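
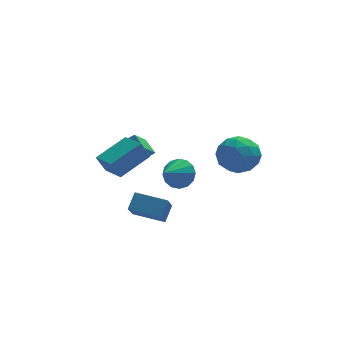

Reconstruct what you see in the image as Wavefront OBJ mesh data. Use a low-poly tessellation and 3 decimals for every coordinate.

v -3.55 -4.999 1.091
v -4.01 -5.055 2.055
v -4.169 -3.786 0.866
v -4.63 -3.842 1.83
v -2.03 -4.078 1.87
v -2.491 -4.134 2.834
v -2.65 -2.865 1.645
v -3.11 -2.921 2.609
v -1.82 0.769 -0.464
v -2.238 1.548 0.084
v -3.307 0.681 -1.474
v -3.726 1.459 -0.925
v -1.134 1.921 -1.575
v -1.553 2.699 -1.026
v -2.622 1.832 -2.584
v -3.04 2.611 -2.036
v -1.064 -1.849 -4.409
v -1.411 -2.993 -3.257
v -2.635 -1.12 -4.159
v -2.982 -2.263 -3.007
v -0.638 -1.197 -3.633
v -0.985 -2.34 -2.481
v -2.209 -0.467 -3.383
v -2.556 -1.611 -2.231
v 2.908 -0.908 -0.782
v 3.655 -1.803 -0.423
v 1.665 -1.357 0.683
v 2.412 -2.252 1.042
v 2.747 -1.087 1.176
v 3.515 -0.809 0.271
v 1.805 -2.351 -0.011
v 2.573 -2.073 -0.916
v 2.973 -2.694 0.054
v 3.556 -1.913 0.787
v 1.764 -1.247 -0.527
v 2.347 -0.466 0.206
v 3.391 -1.316 -0.731
v 1.929 -1.844 0.991
v 2.126 -1.159 1.07
v 2.566 -1.685 1.281
v 3.308 -0.732 -0.324
v 3.748 -1.258 -0.112
v 3.214 -0.837 0.828
v 1.572 -1.902 0.372
v 2.012 -2.428 0.584
v 2.754 -1.475 -1.021
v 3.194 -2.001 -0.81
v 2.106 -2.323 -0.568
v 3.429 -2.366 -0.24
v 2.698 -2.63 0.622
v 2.341 -2.688 0.003
v 2.793 -2.525 -0.53
v 3.771 -1.907 0.191
v 3.041 -2.171 1.053
v 3.238 -1.486 1.132
v 3.689 -1.323 0.599
v 3.371 -2.431 0.472
v 2.279 -0.989 -0.793
v 1.549 -1.253 0.069
v 1.631 -1.837 -0.339
v 2.082 -1.674 -0.872
v 2.622 -0.53 -0.362
v 1.891 -0.794 0.5
v 2.527 -0.635 0.79
v 2.979 -0.472 0.257
v 1.949 -0.729 -0.212
v -0.049 0.685 -2.481
v 0.748 0.23 -2.2
v -0.971 -0.425 -1.659
v 0.66 0.567 -1.845
v 0.382 0.934 -1.66
v -0.012 1.235 -1.695
v -0.416 1.389 -1.941
v -0.721 1.354 -2.331
v -0.847 1.139 -2.762
v -0.758 0.803 -3.117
v -0.48 0.435 -3.301
v -0.086 0.134 -3.266
v 0.318 -0.019 -3.02
v 0.623 0.016 -2.63
f 2 4 1
f 5 2 1
f 1 4 3
f 3 5 1
f 2 8 4
f 6 2 5
f 6 8 2
f 4 8 3
f 7 5 3
f 3 8 7
f 7 6 5
f 8 6 7
f 10 12 9
f 13 10 9
f 9 12 11
f 11 13 9
f 10 16 12
f 14 10 13
f 14 16 10
f 12 16 11
f 15 13 11
f 11 16 15
f 15 14 13
f 16 14 15
f 18 20 17
f 21 18 17
f 17 20 19
f 19 21 17
f 18 24 20
f 22 18 21
f 22 24 18
f 20 24 19
f 23 21 19
f 19 24 23
f 23 22 21
f 24 22 23
f 25 62 41
f 62 36 65
f 41 65 30
f 62 65 41
f 25 41 37
f 41 30 42
f 37 42 26
f 41 42 37
f 25 37 46
f 37 26 47
f 46 47 32
f 37 47 46
f 25 46 58
f 46 32 61
f 58 61 35
f 46 61 58
f 25 58 62
f 58 35 66
f 62 66 36
f 58 66 62
f 26 42 53
f 42 30 56
f 53 56 34
f 42 56 53
f 30 65 43
f 65 36 64
f 43 64 29
f 65 64 43
f 36 66 63
f 66 35 59
f 63 59 27
f 66 59 63
f 35 61 60
f 61 32 48
f 60 48 31
f 61 48 60
f 32 47 52
f 47 26 49
f 52 49 33
f 47 49 52
f 28 54 40
f 54 34 55
f 40 55 29
f 54 55 40
f 28 40 38
f 40 29 39
f 38 39 27
f 40 39 38
f 28 38 45
f 38 27 44
f 45 44 31
f 38 44 45
f 28 45 50
f 45 31 51
f 50 51 33
f 45 51 50
f 28 50 54
f 50 33 57
f 54 57 34
f 50 57 54
f 29 55 43
f 55 34 56
f 43 56 30
f 55 56 43
f 27 39 63
f 39 29 64
f 63 64 36
f 39 64 63
f 31 44 60
f 44 27 59
f 60 59 35
f 44 59 60
f 33 51 52
f 51 31 48
f 52 48 32
f 51 48 52
f 34 57 53
f 57 33 49
f 53 49 26
f 57 49 53
f 68 67 70
f 68 70 69
f 70 67 71
f 70 71 69
f 71 67 72
f 71 72 69
f 72 67 73
f 72 73 69
f 73 67 74
f 73 74 69
f 74 67 75
f 74 75 69
f 75 67 76
f 75 76 69
f 76 67 77
f 76 77 69
f 77 67 78
f 77 78 69
f 78 67 79
f 78 79 69
f 79 67 80
f 79 80 69
f 80 67 68
f 80 68 69



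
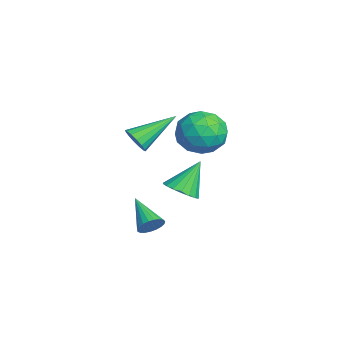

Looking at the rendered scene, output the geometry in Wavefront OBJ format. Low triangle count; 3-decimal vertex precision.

v 3.523 -2.254 2.948
v 4.038 -1.96 2.735
v 2.977 -0.626 3.872
v 3.811 -1.907 2.508
v 3.507 -1.947 2.398
v 3.207 -2.069 2.435
v 2.991 -2.241 2.61
v 2.919 -2.416 2.876
v 3.008 -2.547 3.16
v 3.235 -2.601 3.388
v 3.54 -2.561 3.498
v 3.84 -2.439 3.46
v 4.055 -2.267 3.285
v 4.128 -2.092 3.02
v 0.872 0.978 2.466
v 1.564 1.358 1.68
v 2.056 -0.318 2.88
v 2.748 0.062 2.094
v 2.562 0.666 3.013
v 1.831 1.467 2.757
v 1.789 -0.427 1.803
v 1.058 0.374 1.547
v 2.131 0.491 1.27
v 2.609 1.166 2.018
v 1.011 -0.126 2.542
v 1.489 0.549 3.29
v 1.114 1.282 2.037
v 2.506 -0.242 2.523
v 2.397 0.113 3.063
v 2.803 0.337 2.601
v 1.271 1.345 2.669
v 1.678 1.569 2.207
v 2.264 1.162 2.991
v 1.942 -0.529 2.353
v 2.349 -0.305 1.891
v 0.817 0.703 1.959
v 1.223 0.927 1.497
v 1.356 -0.122 1.569
v 1.854 0.996 1.334
v 2.55 0.234 1.577
v 1.987 -0.054 1.406
v 1.557 0.417 1.256
v 2.135 1.392 1.773
v 2.831 0.63 2.016
v 2.722 0.985 2.556
v 2.292 1.456 2.406
v 2.468 0.882 1.532
v 0.789 0.41 2.544
v 1.485 -0.352 2.787
v 1.328 -0.416 2.154
v 0.898 0.055 2.004
v 1.07 0.806 2.983
v 1.766 0.044 3.226
v 2.063 0.623 3.304
v 1.633 1.094 3.154
v 1.152 0.158 3.028
v 0.962 -0.16 -1.45
v 1.622 0.322 -1.52
v 0.478 0.7 -0.09
v 1.372 0.497 -1.719
v 1.041 0.543 -1.866
v 0.694 0.449 -1.93
v 0.4 0.235 -1.899
v 0.217 -0.057 -1.779
v 0.182 -0.37 -1.594
v 0.301 -0.641 -1.381
v 0.551 -0.817 -1.181
v 0.882 -0.862 -1.035
v 1.229 -0.768 -0.971
v 1.523 -0.554 -1.002
v 1.706 -0.262 -1.121
v 1.741 0.051 -1.306
v 3.011 -1.611 -2.125
v 3.336 -1.959 -1.776
v 1.649 -2.069 -1.315
v 3.338 -1.747 -1.653
v 3.283 -1.512 -1.611
v 3.182 -1.293 -1.658
v 3.051 -1.13 -1.785
v 2.913 -1.049 -1.972
v 2.792 -1.066 -2.185
v 2.709 -1.177 -2.387
v 2.679 -1.363 -2.544
v 2.705 -1.592 -2.629
v 2.785 -1.824 -2.626
v 2.904 -2.019 -2.537
v 3.041 -2.143 -2.377
v 3.173 -2.176 -2.172
v 3.278 -2.111 -1.96
f 2 1 4
f 2 4 3
f 4 1 5
f 4 5 3
f 5 1 6
f 5 6 3
f 6 1 7
f 6 7 3
f 7 1 8
f 7 8 3
f 8 1 9
f 8 9 3
f 9 1 10
f 9 10 3
f 10 1 11
f 10 11 3
f 11 1 12
f 11 12 3
f 12 1 13
f 12 13 3
f 13 1 14
f 13 14 3
f 14 1 2
f 14 2 3
f 15 52 31
f 52 26 55
f 31 55 20
f 52 55 31
f 15 31 27
f 31 20 32
f 27 32 16
f 31 32 27
f 15 27 36
f 27 16 37
f 36 37 22
f 27 37 36
f 15 36 48
f 36 22 51
f 48 51 25
f 36 51 48
f 15 48 52
f 48 25 56
f 52 56 26
f 48 56 52
f 16 32 43
f 32 20 46
f 43 46 24
f 32 46 43
f 20 55 33
f 55 26 54
f 33 54 19
f 55 54 33
f 26 56 53
f 56 25 49
f 53 49 17
f 56 49 53
f 25 51 50
f 51 22 38
f 50 38 21
f 51 38 50
f 22 37 42
f 37 16 39
f 42 39 23
f 37 39 42
f 18 44 30
f 44 24 45
f 30 45 19
f 44 45 30
f 18 30 28
f 30 19 29
f 28 29 17
f 30 29 28
f 18 28 35
f 28 17 34
f 35 34 21
f 28 34 35
f 18 35 40
f 35 21 41
f 40 41 23
f 35 41 40
f 18 40 44
f 40 23 47
f 44 47 24
f 40 47 44
f 19 45 33
f 45 24 46
f 33 46 20
f 45 46 33
f 17 29 53
f 29 19 54
f 53 54 26
f 29 54 53
f 21 34 50
f 34 17 49
f 50 49 25
f 34 49 50
f 23 41 42
f 41 21 38
f 42 38 22
f 41 38 42
f 24 47 43
f 47 23 39
f 43 39 16
f 47 39 43
f 58 57 60
f 58 60 59
f 60 57 61
f 60 61 59
f 61 57 62
f 61 62 59
f 62 57 63
f 62 63 59
f 63 57 64
f 63 64 59
f 64 57 65
f 64 65 59
f 65 57 66
f 65 66 59
f 66 57 67
f 66 67 59
f 67 57 68
f 67 68 59
f 68 57 69
f 68 69 59
f 69 57 70
f 69 70 59
f 70 57 71
f 70 71 59
f 71 57 72
f 71 72 59
f 72 57 58
f 72 58 59
f 74 73 76
f 74 76 75
f 76 73 77
f 76 77 75
f 77 73 78
f 77 78 75
f 78 73 79
f 78 79 75
f 79 73 80
f 79 80 75
f 80 73 81
f 80 81 75
f 81 73 82
f 81 82 75
f 82 73 83
f 82 83 75
f 83 73 84
f 83 84 75
f 84 73 85
f 84 85 75
f 85 73 86
f 85 86 75
f 86 73 87
f 86 87 75
f 87 73 88
f 87 88 75
f 88 73 89
f 88 89 75
f 89 73 74
f 89 74 75



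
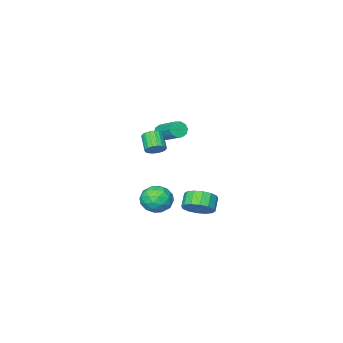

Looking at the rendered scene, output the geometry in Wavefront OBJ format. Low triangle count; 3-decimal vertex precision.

v -2.832 -4.807 0.041
v -2.499 -4.564 -0.462
v -2.375 -2.791 0.477
v -2.708 -3.033 0.979
v -2.89 -4.501 -0.53
v -2.766 -2.727 0.409
v -3.259 -4.554 -0.38
v -3.135 -2.781 0.559
v -3.464 -4.704 -0.069
v -3.341 -2.931 0.869
v -3.429 -4.893 0.283
v -3.305 -3.12 1.222
v -3.165 -5.049 0.543
v -3.041 -3.276 1.482
v -2.774 -5.113 0.611
v -2.65 -3.339 1.55
v -2.405 -5.059 0.461
v -2.281 -3.286 1.4
v -2.199 -4.909 0.151
v -2.076 -3.136 1.089
v -2.235 -4.72 -0.202
v -2.111 -2.947 0.737
v 2.291 1.364 2.275
v 2.906 1.201 2.411
v 2.503 0.334 3.2
v 1.889 0.496 3.065
v 2.849 1.406 2.607
v 2.446 0.539 3.396
v 2.681 1.603 2.737
v 2.278 0.736 3.527
v 2.436 1.752 2.776
v 2.034 0.885 3.565
v 2.163 1.824 2.716
v 1.76 0.957 3.505
v 1.915 1.805 2.568
v 1.512 0.938 3.358
v 1.741 1.699 2.363
v 1.338 0.831 3.152
v 1.677 1.526 2.14
v 1.274 0.659 2.929
v 1.734 1.321 1.944
v 1.331 0.454 2.733
v 1.902 1.124 1.813
v 1.499 0.257 2.603
v 2.146 0.975 1.775
v 1.744 0.108 2.564
v 2.42 0.903 1.835
v 2.017 0.036 2.624
v 2.668 0.922 1.982
v 2.265 0.055 2.772
v 2.842 1.029 2.188
v 2.439 0.161 2.977
v 1.253 4.097 -1.849
v 2.001 3.456 -1.68
v 1.416 2.962 -0.962
v 0.667 3.603 -1.131
v 2.08 3.845 -1.348
v 1.495 3.351 -0.63
v 1.938 4.302 -1.15
v 1.352 3.807 -0.432
v 1.611 4.703 -1.139
v 1.026 4.209 -0.421
v 1.189 4.943 -1.319
v 0.604 4.448 -0.601
v 0.784 4.955 -1.641
v 0.198 4.461 -0.923
v 0.504 4.738 -2.018
v -0.081 4.244 -1.3
v 0.425 4.349 -2.35
v -0.16 3.855 -1.632
v 0.568 3.893 -2.548
v -0.018 3.398 -1.83
v 0.894 3.491 -2.559
v 0.309 2.997 -1.841
v 1.316 3.252 -2.379
v 0.731 2.757 -1.661
v 1.722 3.239 -2.057
v 1.136 2.745 -1.339
v 0.852 -0.729 -4.308
v 1.351 -1.509 -3.688
v -0.631 -0.871 -3.292
v -0.132 -1.651 -2.672
v 0.217 -0.594 -2.625
v 1.134 -0.506 -3.253
v -0.414 -1.874 -3.727
v 0.503 -1.786 -4.355
v 0.569 -2.217 -3.329
v 0.959 -1.425 -2.648
v -0.239 -0.955 -4.332
v 0.151 -0.163 -3.651
v 1.232 -1.106 -4.087
v -0.512 -1.274 -2.893
v -0.306 -0.652 -2.865
v -0.013 -1.111 -2.501
v 1.104 -0.517 -3.832
v 1.398 -0.975 -3.467
v 0.731 -0.437 -2.843
v -0.678 -1.405 -3.513
v -0.384 -1.863 -3.148
v 0.733 -1.269 -4.479
v 1.026 -1.728 -4.115
v -0.011 -1.943 -4.137
v 1.066 -1.981 -3.512
v 0.194 -2.064 -2.914
v 0.028 -2.196 -3.534
v 0.567 -2.144 -3.903
v 1.295 -1.516 -3.111
v 0.423 -1.599 -2.514
v 0.629 -0.978 -2.487
v 1.167 -0.926 -2.856
v 0.835 -1.932 -2.9
v 0.297 -0.781 -4.466
v -0.575 -0.864 -3.869
v -0.447 -1.454 -4.124
v 0.091 -1.402 -4.493
v 0.526 -0.316 -4.066
v -0.346 -0.399 -3.468
v 0.153 -0.236 -3.077
v 0.692 -0.184 -3.446
v -0.115 -0.448 -4.08
f 2 1 5
f 2 5 3
f 3 5 6
f 3 6 4
f 5 1 7
f 5 7 6
f 6 7 8
f 6 8 4
f 7 1 9
f 7 9 8
f 8 9 10
f 8 10 4
f 9 1 11
f 9 11 10
f 10 11 12
f 10 12 4
f 11 1 13
f 11 13 12
f 12 13 14
f 12 14 4
f 13 1 15
f 13 15 14
f 14 15 16
f 14 16 4
f 15 1 17
f 15 17 16
f 16 17 18
f 16 18 4
f 17 1 19
f 17 19 18
f 18 19 20
f 18 20 4
f 19 1 21
f 19 21 20
f 20 21 22
f 20 22 4
f 21 1 2
f 21 2 22
f 22 2 3
f 22 3 4
f 24 23 27
f 24 27 25
f 25 27 28
f 25 28 26
f 27 23 29
f 27 29 28
f 28 29 30
f 28 30 26
f 29 23 31
f 29 31 30
f 30 31 32
f 30 32 26
f 31 23 33
f 31 33 32
f 32 33 34
f 32 34 26
f 33 23 35
f 33 35 34
f 34 35 36
f 34 36 26
f 35 23 37
f 35 37 36
f 36 37 38
f 36 38 26
f 37 23 39
f 37 39 38
f 38 39 40
f 38 40 26
f 39 23 41
f 39 41 40
f 40 41 42
f 40 42 26
f 41 23 43
f 41 43 42
f 42 43 44
f 42 44 26
f 43 23 45
f 43 45 44
f 44 45 46
f 44 46 26
f 45 23 47
f 45 47 46
f 46 47 48
f 46 48 26
f 47 23 49
f 47 49 48
f 48 49 50
f 48 50 26
f 49 23 51
f 49 51 50
f 50 51 52
f 50 52 26
f 51 23 24
f 51 24 52
f 52 24 25
f 52 25 26
f 54 53 57
f 54 57 55
f 55 57 58
f 55 58 56
f 57 53 59
f 57 59 58
f 58 59 60
f 58 60 56
f 59 53 61
f 59 61 60
f 60 61 62
f 60 62 56
f 61 53 63
f 61 63 62
f 62 63 64
f 62 64 56
f 63 53 65
f 63 65 64
f 64 65 66
f 64 66 56
f 65 53 67
f 65 67 66
f 66 67 68
f 66 68 56
f 67 53 69
f 67 69 68
f 68 69 70
f 68 70 56
f 69 53 71
f 69 71 70
f 70 71 72
f 70 72 56
f 71 53 73
f 71 73 72
f 72 73 74
f 72 74 56
f 73 53 75
f 73 75 74
f 74 75 76
f 74 76 56
f 75 53 77
f 75 77 76
f 76 77 78
f 76 78 56
f 77 53 54
f 77 54 78
f 78 54 55
f 78 55 56
f 79 116 95
f 116 90 119
f 95 119 84
f 116 119 95
f 79 95 91
f 95 84 96
f 91 96 80
f 95 96 91
f 79 91 100
f 91 80 101
f 100 101 86
f 91 101 100
f 79 100 112
f 100 86 115
f 112 115 89
f 100 115 112
f 79 112 116
f 112 89 120
f 116 120 90
f 112 120 116
f 80 96 107
f 96 84 110
f 107 110 88
f 96 110 107
f 84 119 97
f 119 90 118
f 97 118 83
f 119 118 97
f 90 120 117
f 120 89 113
f 117 113 81
f 120 113 117
f 89 115 114
f 115 86 102
f 114 102 85
f 115 102 114
f 86 101 106
f 101 80 103
f 106 103 87
f 101 103 106
f 82 108 94
f 108 88 109
f 94 109 83
f 108 109 94
f 82 94 92
f 94 83 93
f 92 93 81
f 94 93 92
f 82 92 99
f 92 81 98
f 99 98 85
f 92 98 99
f 82 99 104
f 99 85 105
f 104 105 87
f 99 105 104
f 82 104 108
f 104 87 111
f 108 111 88
f 104 111 108
f 83 109 97
f 109 88 110
f 97 110 84
f 109 110 97
f 81 93 117
f 93 83 118
f 117 118 90
f 93 118 117
f 85 98 114
f 98 81 113
f 114 113 89
f 98 113 114
f 87 105 106
f 105 85 102
f 106 102 86
f 105 102 106
f 88 111 107
f 111 87 103
f 107 103 80
f 111 103 107



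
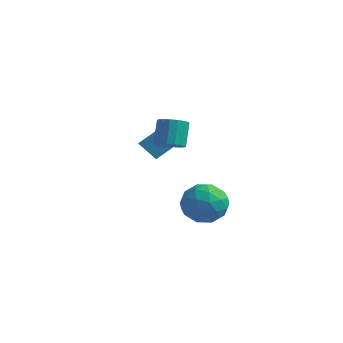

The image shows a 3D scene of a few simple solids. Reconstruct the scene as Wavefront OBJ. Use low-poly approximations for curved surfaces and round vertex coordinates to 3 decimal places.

v -0.722 -4.202 1.766
v -0.082 -4.298 1.973
v -0.338 -3.655 3.062
v -0.978 -3.558 2.854
v -0.069 -4.016 1.81
v -0.325 -3.373 2.898
v -0.206 -3.778 1.637
v -0.462 -3.134 2.725
v -0.462 -3.636 1.493
v -0.718 -2.993 2.581
v -0.777 -3.624 1.411
v -1.033 -2.981 2.5
v -1.079 -3.744 1.411
v -1.335 -3.101 2.5
v -1.3 -3.969 1.492
v -1.556 -3.326 2.581
v -1.388 -4.247 1.636
v -1.644 -3.604 2.725
v -1.324 -4.515 1.81
v -1.58 -3.872 2.898
v -1.122 -4.711 1.973
v -1.378 -4.068 3.061
v -0.828 -4.79 2.089
v -1.084 -4.147 3.177
v -0.51 -4.735 2.131
v -0.766 -4.092 3.219
v -0.241 -4.557 2.089
v -0.497 -3.914 3.177
v -0.86 -0.46 -2.452
v -0.319 -0.667 -3.441
v -1.201 -2.273 -2.259
v -0.66 -2.48 -3.248
v -0.066 -2.131 -2.332
v 0.145 -1.011 -2.451
v -1.665 -1.929 -3.249
v -1.454 -0.809 -3.368
v -0.817 -1.575 -3.933
v 0.172 -1.7 -3.367
v -1.692 -1.24 -2.333
v -0.703 -1.365 -1.767
v -0.56 -0.405 -2.964
v -0.96 -2.535 -2.736
v -0.611 -2.331 -2.198
v -0.293 -2.452 -2.779
v -0.287 -0.607 -2.382
v 0.031 -0.729 -2.963
v 0.18 -1.589 -2.311
v -1.551 -2.211 -2.737
v -1.233 -2.333 -3.318
v -1.227 -0.488 -2.921
v -0.909 -0.609 -3.502
v -1.7 -1.351 -3.389
v -0.534 -1.06 -3.834
v -0.734 -2.125 -3.721
v -1.325 -1.801 -3.721
v -1.201 -1.143 -3.791
v 0.047 -1.134 -3.501
v -0.154 -2.199 -3.388
v 0.196 -1.994 -2.849
v 0.319 -1.336 -2.919
v -0.246 -1.667 -3.791
v -1.366 -0.741 -2.312
v -1.567 -1.806 -2.199
v -1.839 -1.604 -2.781
v -1.716 -0.946 -2.851
v -0.786 -0.815 -1.979
v -0.986 -1.88 -1.866
v -0.319 -1.797 -1.909
v -0.195 -1.139 -1.979
v -1.274 -1.273 -1.909
v -2.798 -2.544 -0.001
v -3.296 -2.815 0.672
v -2.283 -1.791 0.683
v -2.781 -2.062 1.356
v -2.019 -3.318 0.264
v -2.517 -3.589 0.937
v -1.504 -2.565 0.948
v -2.002 -2.836 1.621
f 2 1 5
f 2 5 3
f 3 5 6
f 3 6 4
f 5 1 7
f 5 7 6
f 6 7 8
f 6 8 4
f 7 1 9
f 7 9 8
f 8 9 10
f 8 10 4
f 9 1 11
f 9 11 10
f 10 11 12
f 10 12 4
f 11 1 13
f 11 13 12
f 12 13 14
f 12 14 4
f 13 1 15
f 13 15 14
f 14 15 16
f 14 16 4
f 15 1 17
f 15 17 16
f 16 17 18
f 16 18 4
f 17 1 19
f 17 19 18
f 18 19 20
f 18 20 4
f 19 1 21
f 19 21 20
f 20 21 22
f 20 22 4
f 21 1 23
f 21 23 22
f 22 23 24
f 22 24 4
f 23 1 25
f 23 25 24
f 24 25 26
f 24 26 4
f 25 1 27
f 25 27 26
f 26 27 28
f 26 28 4
f 27 1 2
f 27 2 28
f 28 2 3
f 28 3 4
f 29 66 45
f 66 40 69
f 45 69 34
f 66 69 45
f 29 45 41
f 45 34 46
f 41 46 30
f 45 46 41
f 29 41 50
f 41 30 51
f 50 51 36
f 41 51 50
f 29 50 62
f 50 36 65
f 62 65 39
f 50 65 62
f 29 62 66
f 62 39 70
f 66 70 40
f 62 70 66
f 30 46 57
f 46 34 60
f 57 60 38
f 46 60 57
f 34 69 47
f 69 40 68
f 47 68 33
f 69 68 47
f 40 70 67
f 70 39 63
f 67 63 31
f 70 63 67
f 39 65 64
f 65 36 52
f 64 52 35
f 65 52 64
f 36 51 56
f 51 30 53
f 56 53 37
f 51 53 56
f 32 58 44
f 58 38 59
f 44 59 33
f 58 59 44
f 32 44 42
f 44 33 43
f 42 43 31
f 44 43 42
f 32 42 49
f 42 31 48
f 49 48 35
f 42 48 49
f 32 49 54
f 49 35 55
f 54 55 37
f 49 55 54
f 32 54 58
f 54 37 61
f 58 61 38
f 54 61 58
f 33 59 47
f 59 38 60
f 47 60 34
f 59 60 47
f 31 43 67
f 43 33 68
f 67 68 40
f 43 68 67
f 35 48 64
f 48 31 63
f 64 63 39
f 48 63 64
f 37 55 56
f 55 35 52
f 56 52 36
f 55 52 56
f 38 61 57
f 61 37 53
f 57 53 30
f 61 53 57
f 72 74 71
f 75 72 71
f 71 74 73
f 73 75 71
f 72 78 74
f 76 72 75
f 76 78 72
f 74 78 73
f 77 75 73
f 73 78 77
f 77 76 75
f 78 76 77



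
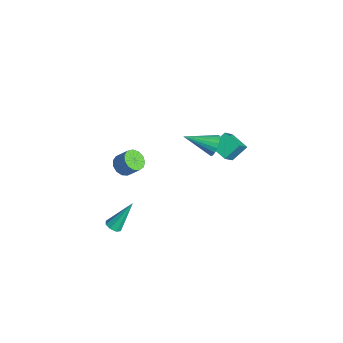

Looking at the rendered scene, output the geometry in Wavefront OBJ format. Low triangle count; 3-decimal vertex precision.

v -1.22 2.455 -1.111
v -1.379 3.402 -0.407
v -2.095 3.31 -2.459
v -2.254 4.257 -1.755
v -0.206 2.903 -1.485
v -0.365 3.85 -0.781
v -1.081 3.758 -2.833
v -1.24 4.705 -2.129
v 0.73 -3.974 -3.97
v 1.239 -3.995 -3.942
v 0.69 -2.826 -2.37
v 1.113 -3.697 -4.16
v 0.763 -3.561 -4.266
v 0.393 -3.667 -4.199
v 0.221 -3.954 -3.997
v 0.347 -4.252 -3.78
v 0.697 -4.388 -3.674
v 1.066 -4.282 -3.741
v 0.226 2.122 0.459
v 0.636 2.162 1.012
v -0.546 0.598 1.141
v 0.391 2.325 1.097
v 0.112 2.448 1.056
v -0.144 2.506 0.897
v -0.327 2.488 0.651
v -0.4 2.398 0.367
v -0.349 2.253 0.101
v -0.185 2.082 -0.095
v 0.061 1.919 -0.18
v 0.34 1.797 -0.139
v 0.596 1.739 0.02
v 0.778 1.756 0.266
v 0.852 1.847 0.551
v 0.801 1.991 0.817
v -0.305 -2.962 0.17
v 0.257 -2.918 -0.21
v 0.747 -2.435 0.57
v 0.185 -2.478 0.95
v 0.055 -2.6 -0.28
v 0.545 -2.117 0.5
v -0.262 -2.397 -0.207
v 0.228 -1.914 0.573
v -0.592 -2.373 -0.014
v -0.102 -1.89 0.766
v -0.831 -2.536 0.237
v -0.341 -2.053 1.017
v -0.903 -2.834 0.467
v -0.413 -2.351 1.247
v -0.786 -3.172 0.602
v -0.296 -2.689 1.382
v -0.515 -3.444 0.601
v -0.025 -2.961 1.381
v -0.178 -3.562 0.462
v 0.312 -3.079 1.242
v 0.119 -3.49 0.231
v 0.609 -3.007 1.011
v 0.281 -3.25 -0.02
v 0.771 -2.767 0.76
f 2 4 1
f 5 2 1
f 1 4 3
f 3 5 1
f 2 8 4
f 6 2 5
f 6 8 2
f 4 8 3
f 7 5 3
f 3 8 7
f 7 6 5
f 8 6 7
f 10 9 12
f 10 12 11
f 12 9 13
f 12 13 11
f 13 9 14
f 13 14 11
f 14 9 15
f 14 15 11
f 15 9 16
f 15 16 11
f 16 9 17
f 16 17 11
f 17 9 18
f 17 18 11
f 18 9 10
f 18 10 11
f 20 19 22
f 20 22 21
f 22 19 23
f 22 23 21
f 23 19 24
f 23 24 21
f 24 19 25
f 24 25 21
f 25 19 26
f 25 26 21
f 26 19 27
f 26 27 21
f 27 19 28
f 27 28 21
f 28 19 29
f 28 29 21
f 29 19 30
f 29 30 21
f 30 19 31
f 30 31 21
f 31 19 32
f 31 32 21
f 32 19 33
f 32 33 21
f 33 19 34
f 33 34 21
f 34 19 20
f 34 20 21
f 36 35 39
f 36 39 37
f 37 39 40
f 37 40 38
f 39 35 41
f 39 41 40
f 40 41 42
f 40 42 38
f 41 35 43
f 41 43 42
f 42 43 44
f 42 44 38
f 43 35 45
f 43 45 44
f 44 45 46
f 44 46 38
f 45 35 47
f 45 47 46
f 46 47 48
f 46 48 38
f 47 35 49
f 47 49 48
f 48 49 50
f 48 50 38
f 49 35 51
f 49 51 50
f 50 51 52
f 50 52 38
f 51 35 53
f 51 53 52
f 52 53 54
f 52 54 38
f 53 35 55
f 53 55 54
f 54 55 56
f 54 56 38
f 55 35 57
f 55 57 56
f 56 57 58
f 56 58 38
f 57 35 36
f 57 36 58
f 58 36 37
f 58 37 38



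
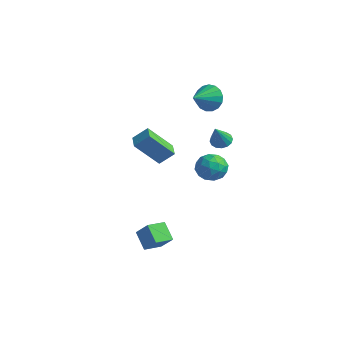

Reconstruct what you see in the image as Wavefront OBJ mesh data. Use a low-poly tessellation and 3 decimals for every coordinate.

v 2.683 0.31 -0.359
v 3.661 0.19 -0.282
v 2.479 -0.47 1.022
v 3.457 -0.59 1.099
v 3.06 0.31 1.195
v 3.187 0.792 0.342
v 2.953 -1.072 0.398
v 3.08 -0.59 -0.455
v 3.828 -0.664 0.186
v 3.894 0.19 0.679
v 2.246 -0.47 0.061
v 2.312 0.384 0.554
v 3.19 0.319 -0.441
v 2.95 -0.599 1.181
v 2.717 -0.07 1.238
v 3.292 -0.14 1.284
v 2.911 0.673 -0.075
v 3.486 0.602 -0.03
v 3.133 0.672 0.839
v 2.654 -0.882 0.77
v 3.229 -0.953 0.815
v 2.848 -0.14 -0.544
v 3.423 -0.21 -0.498
v 3.007 -0.952 -0.099
v 3.863 -0.254 -0.121
v 3.743 -0.713 0.69
v 3.447 -0.996 0.278
v 3.522 -0.712 -0.223
v 3.902 0.248 0.168
v 3.782 -0.211 0.98
v 3.549 0.318 1.037
v 3.623 0.602 0.535
v 4 -0.254 0.443
v 2.358 -0.069 -0.24
v 2.238 -0.528 0.572
v 2.517 -0.882 0.205
v 2.591 -0.598 -0.297
v 2.397 0.433 0.05
v 2.277 -0.026 0.861
v 2.618 0.432 0.963
v 2.693 0.716 0.462
v 2.14 -0.026 0.297
v 2.16 -4.666 3.396
v 2.642 -4.003 4.129
v 2.603 -3.367 1.929
v 3.085 -2.703 2.662
v 3.075 -5.157 3.238
v 3.557 -4.493 3.971
v 3.518 -3.857 1.771
v 4 -3.194 2.504
v 2.143 -4.481 -3.851
v 3.132 -4.368 -2.911
v 2.109 -3.356 -3.951
v 3.099 -3.243 -3.011
v 3.041 -4.537 -4.789
v 4.031 -4.424 -3.849
v 3.008 -3.412 -4.889
v 3.997 -3.299 -3.949
v 0.092 2.625 0.71
v 0.683 2.924 0.611
v 0.788 1.695 2.07
v 0.516 3.128 0.836
v 0.236 3.198 1.027
v -0.084 3.114 1.133
v -0.356 2.899 1.126
v -0.508 2.611 1.007
v -0.5 2.327 0.808
v -0.333 2.123 0.583
v -0.052 2.053 0.392
v 0.267 2.137 0.286
v 0.539 2.352 0.293
v 0.692 2.64 0.412
v -1.398 2.808 3.495
v -0.872 2.687 2.654
v -1.002 1.412 3.945
v -0.556 2.876 2.96
v -0.433 3.048 3.39
v -0.532 3.166 3.843
v -0.829 3.202 4.217
v -1.256 3.148 4.425
v -1.716 3.016 4.421
v -2.103 2.836 4.204
v -2.329 2.65 3.825
v -2.342 2.5 3.371
v -2.138 2.421 2.945
v -1.765 2.431 2.645
v -1.308 2.527 2.54
f 1 38 17
f 38 12 41
f 17 41 6
f 38 41 17
f 1 17 13
f 17 6 18
f 13 18 2
f 17 18 13
f 1 13 22
f 13 2 23
f 22 23 8
f 13 23 22
f 1 22 34
f 22 8 37
f 34 37 11
f 22 37 34
f 1 34 38
f 34 11 42
f 38 42 12
f 34 42 38
f 2 18 29
f 18 6 32
f 29 32 10
f 18 32 29
f 6 41 19
f 41 12 40
f 19 40 5
f 41 40 19
f 12 42 39
f 42 11 35
f 39 35 3
f 42 35 39
f 11 37 36
f 37 8 24
f 36 24 7
f 37 24 36
f 8 23 28
f 23 2 25
f 28 25 9
f 23 25 28
f 4 30 16
f 30 10 31
f 16 31 5
f 30 31 16
f 4 16 14
f 16 5 15
f 14 15 3
f 16 15 14
f 4 14 21
f 14 3 20
f 21 20 7
f 14 20 21
f 4 21 26
f 21 7 27
f 26 27 9
f 21 27 26
f 4 26 30
f 26 9 33
f 30 33 10
f 26 33 30
f 5 31 19
f 31 10 32
f 19 32 6
f 31 32 19
f 3 15 39
f 15 5 40
f 39 40 12
f 15 40 39
f 7 20 36
f 20 3 35
f 36 35 11
f 20 35 36
f 9 27 28
f 27 7 24
f 28 24 8
f 27 24 28
f 10 33 29
f 33 9 25
f 29 25 2
f 33 25 29
f 44 46 43
f 47 44 43
f 43 46 45
f 45 47 43
f 44 50 46
f 48 44 47
f 48 50 44
f 46 50 45
f 49 47 45
f 45 50 49
f 49 48 47
f 50 48 49
f 52 54 51
f 55 52 51
f 51 54 53
f 53 55 51
f 52 58 54
f 56 52 55
f 56 58 52
f 54 58 53
f 57 55 53
f 53 58 57
f 57 56 55
f 58 56 57
f 60 59 62
f 60 62 61
f 62 59 63
f 62 63 61
f 63 59 64
f 63 64 61
f 64 59 65
f 64 65 61
f 65 59 66
f 65 66 61
f 66 59 67
f 66 67 61
f 67 59 68
f 67 68 61
f 68 59 69
f 68 69 61
f 69 59 70
f 69 70 61
f 70 59 71
f 70 71 61
f 71 59 72
f 71 72 61
f 72 59 60
f 72 60 61
f 74 73 76
f 74 76 75
f 76 73 77
f 76 77 75
f 77 73 78
f 77 78 75
f 78 73 79
f 78 79 75
f 79 73 80
f 79 80 75
f 80 73 81
f 80 81 75
f 81 73 82
f 81 82 75
f 82 73 83
f 82 83 75
f 83 73 84
f 83 84 75
f 84 73 85
f 84 85 75
f 85 73 86
f 85 86 75
f 86 73 87
f 86 87 75
f 87 73 74
f 87 74 75



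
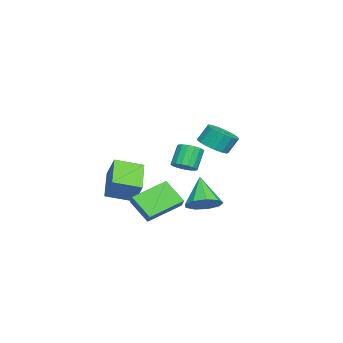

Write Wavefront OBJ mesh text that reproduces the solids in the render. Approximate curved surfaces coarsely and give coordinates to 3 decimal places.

v 1.03 -0.251 -0.182
v 1.672 0.013 0.39
v 1.546 0.755 -1.227
v 2.188 1.02 -0.655
v 2.272 -1.66 -0.925
v 2.914 -1.395 -0.353
v 2.788 -0.653 -1.97
v 3.43 -0.389 -1.398
v -3.6 -0.292 -0.526
v -3.005 -0.283 -0.122
v -3.764 -0.098 0.991
v -4.36 -0.108 0.586
v -3.051 0.048 -0.208
v -3.811 0.232 0.905
v -3.223 0.3 -0.367
v -3.983 0.485 0.746
v -3.482 0.417 -0.563
v -4.241 0.601 0.55
v -3.767 0.371 -0.75
v -4.527 0.556 0.362
v -4.015 0.174 -0.886
v -4.774 0.358 0.226
v -4.167 -0.131 -0.94
v -4.927 0.054 0.173
v -4.19 -0.472 -0.899
v -4.949 -0.288 0.214
v -4.077 -0.772 -0.772
v -4.837 -0.588 0.341
v -3.855 -0.963 -0.59
v -4.615 -0.778 0.523
v -3.575 -0.999 -0.392
v -4.335 -0.815 0.721
v -3.301 -0.874 -0.226
v -4.06 -0.689 0.887
v -3.095 -0.615 -0.128
v -3.854 -0.431 0.985
v 2.281 2.428 3.117
v 3.101 2.678 3.185
v 2.879 3.162 4.09
v 2.059 2.912 4.023
v 2.922 2.985 2.977
v 2.699 3.468 3.883
v 2.595 3.164 2.802
v 2.373 3.647 3.707
v 2.197 3.175 2.698
v 1.975 3.658 3.603
v 1.818 3.014 2.691
v 1.596 3.497 3.596
v 1.545 2.719 2.781
v 1.323 3.203 3.686
v 1.441 2.358 2.948
v 1.219 2.841 3.854
v 1.529 2.013 3.154
v 1.307 2.496 4.06
v 1.79 1.763 3.352
v 1.567 2.246 4.257
v 2.163 1.665 3.496
v 1.94 2.149 4.401
v 2.563 1.742 3.553
v 2.341 2.226 4.458
v 2.899 1.977 3.51
v 2.676 2.46 4.415
v 3.093 2.315 3.378
v 2.871 2.798 4.283
v -2.959 0.894 -2.862
v -2.243 1.182 -2.21
v -4.141 0.426 -1.358
v -2.651 1.717 -2.364
v -3.203 1.868 -2.751
v -3.641 1.563 -3.19
v -3.759 0.945 -3.476
v -3.503 0.303 -3.474
v -2.992 -0.062 -3.186
v -2.465 0.021 -2.747
v -2.17 0.512 -2.361
v 0.021 -2.004 -1.772
v 0.526 -3.426 -1.341
v -1.735 -2.351 -0.856
v -1.229 -3.773 -0.425
v 0.529 -1.467 -0.595
v 1.035 -2.889 -0.164
v -1.226 -1.814 0.321
v -0.721 -3.236 0.752
f 2 4 1
f 5 2 1
f 1 4 3
f 3 5 1
f 2 8 4
f 6 2 5
f 6 8 2
f 4 8 3
f 7 5 3
f 3 8 7
f 7 6 5
f 8 6 7
f 10 9 13
f 10 13 11
f 11 13 14
f 11 14 12
f 13 9 15
f 13 15 14
f 14 15 16
f 14 16 12
f 15 9 17
f 15 17 16
f 16 17 18
f 16 18 12
f 17 9 19
f 17 19 18
f 18 19 20
f 18 20 12
f 19 9 21
f 19 21 20
f 20 21 22
f 20 22 12
f 21 9 23
f 21 23 22
f 22 23 24
f 22 24 12
f 23 9 25
f 23 25 24
f 24 25 26
f 24 26 12
f 25 9 27
f 25 27 26
f 26 27 28
f 26 28 12
f 27 9 29
f 27 29 28
f 28 29 30
f 28 30 12
f 29 9 31
f 29 31 30
f 30 31 32
f 30 32 12
f 31 9 33
f 31 33 32
f 32 33 34
f 32 34 12
f 33 9 35
f 33 35 34
f 34 35 36
f 34 36 12
f 35 9 10
f 35 10 36
f 36 10 11
f 36 11 12
f 38 37 41
f 38 41 39
f 39 41 42
f 39 42 40
f 41 37 43
f 41 43 42
f 42 43 44
f 42 44 40
f 43 37 45
f 43 45 44
f 44 45 46
f 44 46 40
f 45 37 47
f 45 47 46
f 46 47 48
f 46 48 40
f 47 37 49
f 47 49 48
f 48 49 50
f 48 50 40
f 49 37 51
f 49 51 50
f 50 51 52
f 50 52 40
f 51 37 53
f 51 53 52
f 52 53 54
f 52 54 40
f 53 37 55
f 53 55 54
f 54 55 56
f 54 56 40
f 55 37 57
f 55 57 56
f 56 57 58
f 56 58 40
f 57 37 59
f 57 59 58
f 58 59 60
f 58 60 40
f 59 37 61
f 59 61 60
f 60 61 62
f 60 62 40
f 61 37 63
f 61 63 62
f 62 63 64
f 62 64 40
f 63 37 38
f 63 38 64
f 64 38 39
f 64 39 40
f 66 65 68
f 66 68 67
f 68 65 69
f 68 69 67
f 69 65 70
f 69 70 67
f 70 65 71
f 70 71 67
f 71 65 72
f 71 72 67
f 72 65 73
f 72 73 67
f 73 65 74
f 73 74 67
f 74 65 75
f 74 75 67
f 75 65 66
f 75 66 67
f 77 79 76
f 80 77 76
f 76 79 78
f 78 80 76
f 77 83 79
f 81 77 80
f 81 83 77
f 79 83 78
f 82 80 78
f 78 83 82
f 82 81 80
f 83 81 82



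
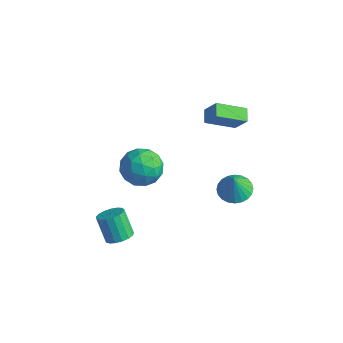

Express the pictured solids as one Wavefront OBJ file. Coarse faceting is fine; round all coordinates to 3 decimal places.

v 3.64 3.953 -3.884
v 4.63 3.891 -4.013
v 3.8 3.607 -2.496
v 4.589 4.267 -3.915
v 4.404 4.594 -3.812
v 4.103 4.824 -3.72
v 3.731 4.922 -3.653
v 3.345 4.871 -3.622
v 3.004 4.681 -3.63
v 2.761 4.38 -3.677
v 2.651 4.014 -3.756
v 2.692 3.639 -3.854
v 2.877 3.311 -3.957
v 3.178 3.081 -4.048
v 3.55 2.984 -4.115
v 3.936 3.034 -4.147
v 4.277 3.224 -4.139
v 4.52 3.525 -4.092
v 2.936 2.164 3.158
v 2.415 2.75 3.486
v 3.924 3.491 2.354
v 3.402 4.077 2.681
v 3.678 2.243 4.199
v 3.156 2.829 4.526
v 4.665 3.57 3.394
v 4.144 4.156 3.722
v 1.463 -0.329 -0.406
v 2.029 -0.031 0.645
v 0.671 -1.929 0.475
v 1.237 -1.631 1.526
v 0.315 -0.934 1.104
v 0.804 0.055 0.56
v 1.896 -2.015 0.56
v 2.385 -1.026 0.016
v 2.296 -1.073 1.242
v 1.319 -0.405 1.578
v 1.381 -1.555 -0.458
v 0.404 -0.887 -0.122
v 1.815 -0.039 0.043
v 0.885 -1.921 1.077
v 0.343 -1.511 0.83
v 0.676 -1.336 1.447
v 1.096 0.011 -0.007
v 1.428 0.186 0.61
v 0.421 -0.345 0.88
v 1.272 -2.146 0.51
v 1.604 -1.971 1.127
v 2.024 -0.624 -0.327
v 2.357 -0.449 0.29
v 2.279 -1.615 0.24
v 2.305 -0.477 1.011
v 1.84 -1.417 1.528
v 2.227 -1.643 0.961
v 2.514 -1.061 0.641
v 1.731 -0.084 1.209
v 1.266 -1.025 1.726
v 0.724 -0.615 1.478
v 1.011 -0.034 1.159
v 1.888 -0.696 1.559
v 1.434 -0.935 -0.606
v 0.969 -1.876 -0.089
v 1.689 -1.926 -0.039
v 1.976 -1.345 -0.358
v 0.86 -0.543 -0.408
v 0.395 -1.483 0.109
v 0.186 -0.899 0.479
v 0.473 -0.317 0.159
v 0.812 -1.264 -0.439
v 1.669 -3.073 -3.855
v 2.288 -2.713 -3.521
v 1.45 -2.527 -2.17
v 0.831 -2.887 -2.505
v 2.093 -2.43 -3.68
v 1.256 -2.245 -2.33
v 1.802 -2.294 -3.879
v 0.964 -2.109 -2.529
v 1.48 -2.337 -4.073
v 0.643 -2.152 -2.723
v 1.202 -2.548 -4.217
v 0.364 -2.363 -2.867
v 1.03 -2.88 -4.278
v 0.192 -2.694 -2.928
v 1.005 -3.255 -4.242
v 0.167 -3.07 -2.892
v 1.132 -3.589 -4.118
v 0.294 -3.404 -2.767
v 1.382 -3.804 -3.933
v 0.544 -3.619 -2.582
v 1.697 -3.852 -3.731
v 0.86 -3.667 -2.38
v 2.007 -3.721 -3.557
v 1.169 -3.536 -2.206
v 2.238 -3.442 -3.451
v 1.401 -3.257 -2.101
v 2.34 -3.078 -3.438
v 1.502 -2.893 -2.088
f 2 1 4
f 2 4 3
f 4 1 5
f 4 5 3
f 5 1 6
f 5 6 3
f 6 1 7
f 6 7 3
f 7 1 8
f 7 8 3
f 8 1 9
f 8 9 3
f 9 1 10
f 9 10 3
f 10 1 11
f 10 11 3
f 11 1 12
f 11 12 3
f 12 1 13
f 12 13 3
f 13 1 14
f 13 14 3
f 14 1 15
f 14 15 3
f 15 1 16
f 15 16 3
f 16 1 17
f 16 17 3
f 17 1 18
f 17 18 3
f 18 1 2
f 18 2 3
f 20 22 19
f 23 20 19
f 19 22 21
f 21 23 19
f 20 26 22
f 24 20 23
f 24 26 20
f 22 26 21
f 25 23 21
f 21 26 25
f 25 24 23
f 26 24 25
f 27 64 43
f 64 38 67
f 43 67 32
f 64 67 43
f 27 43 39
f 43 32 44
f 39 44 28
f 43 44 39
f 27 39 48
f 39 28 49
f 48 49 34
f 39 49 48
f 27 48 60
f 48 34 63
f 60 63 37
f 48 63 60
f 27 60 64
f 60 37 68
f 64 68 38
f 60 68 64
f 28 44 55
f 44 32 58
f 55 58 36
f 44 58 55
f 32 67 45
f 67 38 66
f 45 66 31
f 67 66 45
f 38 68 65
f 68 37 61
f 65 61 29
f 68 61 65
f 37 63 62
f 63 34 50
f 62 50 33
f 63 50 62
f 34 49 54
f 49 28 51
f 54 51 35
f 49 51 54
f 30 56 42
f 56 36 57
f 42 57 31
f 56 57 42
f 30 42 40
f 42 31 41
f 40 41 29
f 42 41 40
f 30 40 47
f 40 29 46
f 47 46 33
f 40 46 47
f 30 47 52
f 47 33 53
f 52 53 35
f 47 53 52
f 30 52 56
f 52 35 59
f 56 59 36
f 52 59 56
f 31 57 45
f 57 36 58
f 45 58 32
f 57 58 45
f 29 41 65
f 41 31 66
f 65 66 38
f 41 66 65
f 33 46 62
f 46 29 61
f 62 61 37
f 46 61 62
f 35 53 54
f 53 33 50
f 54 50 34
f 53 50 54
f 36 59 55
f 59 35 51
f 55 51 28
f 59 51 55
f 70 69 73
f 70 73 71
f 71 73 74
f 71 74 72
f 73 69 75
f 73 75 74
f 74 75 76
f 74 76 72
f 75 69 77
f 75 77 76
f 76 77 78
f 76 78 72
f 77 69 79
f 77 79 78
f 78 79 80
f 78 80 72
f 79 69 81
f 79 81 80
f 80 81 82
f 80 82 72
f 81 69 83
f 81 83 82
f 82 83 84
f 82 84 72
f 83 69 85
f 83 85 84
f 84 85 86
f 84 86 72
f 85 69 87
f 85 87 86
f 86 87 88
f 86 88 72
f 87 69 89
f 87 89 88
f 88 89 90
f 88 90 72
f 89 69 91
f 89 91 90
f 90 91 92
f 90 92 72
f 91 69 93
f 91 93 92
f 92 93 94
f 92 94 72
f 93 69 95
f 93 95 94
f 94 95 96
f 94 96 72
f 95 69 70
f 95 70 96
f 96 70 71
f 96 71 72



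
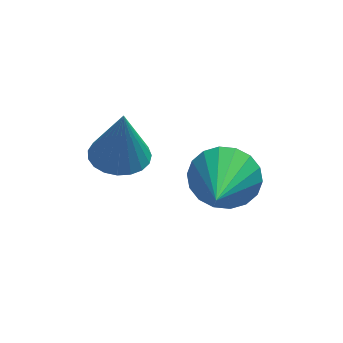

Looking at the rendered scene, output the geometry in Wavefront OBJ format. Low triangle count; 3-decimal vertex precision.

v 2.608 2.292 2.402
v 3.41 1.811 2.02
v 2.052 0.528 3.458
v 3.571 1.987 2.401
v 3.542 2.224 2.782
v 3.328 2.475 3.087
v 2.971 2.689 3.257
v 2.543 2.825 3.258
v 2.127 2.855 3.089
v 1.807 2.774 2.784
v 1.646 2.597 2.404
v 1.675 2.36 2.023
v 1.889 2.11 1.717
v 2.246 1.895 1.547
v 2.674 1.76 1.547
v 3.09 1.729 1.715
v 0 3.811 2.238
v 0.641 4.397 2.181
v 0.14 3.829 4.002
v 0.348 4.608 2.202
v -0.005 4.681 2.23
v -0.357 4.604 2.258
v -0.648 4.39 2.283
v -0.826 4.076 2.301
v -0.862 3.716 2.307
v -0.748 3.373 2.301
v -0.506 3.105 2.285
v -0.175 2.959 2.26
v 0.185 2.961 2.231
v 0.514 3.11 2.204
v 0.754 3.38 2.182
v 0.863 3.725 2.17
v 0.823 4.084 2.17
f 2 1 4
f 2 4 3
f 4 1 5
f 4 5 3
f 5 1 6
f 5 6 3
f 6 1 7
f 6 7 3
f 7 1 8
f 7 8 3
f 8 1 9
f 8 9 3
f 9 1 10
f 9 10 3
f 10 1 11
f 10 11 3
f 11 1 12
f 11 12 3
f 12 1 13
f 12 13 3
f 13 1 14
f 13 14 3
f 14 1 15
f 14 15 3
f 15 1 16
f 15 16 3
f 16 1 2
f 16 2 3
f 18 17 20
f 18 20 19
f 20 17 21
f 20 21 19
f 21 17 22
f 21 22 19
f 22 17 23
f 22 23 19
f 23 17 24
f 23 24 19
f 24 17 25
f 24 25 19
f 25 17 26
f 25 26 19
f 26 17 27
f 26 27 19
f 27 17 28
f 27 28 19
f 28 17 29
f 28 29 19
f 29 17 30
f 29 30 19
f 30 17 31
f 30 31 19
f 31 17 32
f 31 32 19
f 32 17 33
f 32 33 19
f 33 17 18
f 33 18 19



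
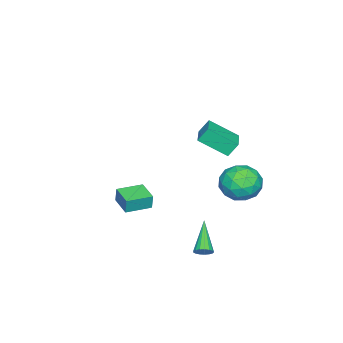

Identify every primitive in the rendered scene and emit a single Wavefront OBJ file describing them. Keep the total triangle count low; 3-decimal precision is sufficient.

v -4.522 1.941 -2.028
v -3.912 2.53 -1.094
v -2.748 1.21 -2.726
v -2.138 1.799 -1.792
v -2.89 0.818 -1.535
v -3.986 1.27 -1.104
v -2.674 2.47 -2.716
v -3.77 2.922 -2.285
v -2.769 2.856 -1.519
v -2.903 1.836 -0.789
v -3.757 1.904 -3.031
v -3.891 0.884 -2.301
v -4.373 2.3 -1.5
v -2.287 1.44 -2.32
v -2.729 0.864 -2.17
v -2.371 1.21 -1.62
v -4.416 1.559 -1.506
v -4.057 1.905 -0.956
v -3.457 0.899 -1.216
v -2.603 1.835 -2.864
v -2.244 2.181 -2.314
v -4.289 2.53 -2.2
v -3.931 2.876 -1.65
v -3.203 2.841 -2.604
v -3.342 2.838 -1.2
v -2.3 2.408 -1.611
v -2.615 2.802 -2.154
v -3.259 3.068 -1.9
v -3.421 2.238 -0.771
v -2.378 1.808 -1.182
v -2.82 1.232 -1.031
v -3.465 1.497 -0.777
v -2.749 2.43 -1.021
v -4.282 1.932 -2.638
v -3.239 1.502 -3.049
v -3.195 2.243 -3.043
v -3.84 2.508 -2.789
v -4.36 1.332 -2.209
v -3.318 0.902 -2.62
v -3.401 0.672 -1.92
v -4.045 0.938 -1.666
v -3.911 1.31 -2.799
v 2.23 2.32 -3.771
v 2.492 2.512 -3.353
v 0.71 1.64 -2.509
v 2.345 2.705 -3.426
v 2.171 2.81 -3.579
v 2.011 2.802 -3.775
v 1.902 2.684 -3.971
v 1.867 2.482 -4.121
v 1.916 2.244 -4.191
v 2.037 2.022 -4.165
v 2.202 1.869 -4.048
v 2.373 1.819 -3.868
v 2.512 1.883 -3.666
v 2.587 2.048 -3.488
v 2.579 2.275 -3.375
v -1.225 2.654 3.057
v -0.77 1.176 4.054
v 0.173 3.25 3.302
v 0.629 1.772 4.299
v -0.909 2.228 2.281
v -0.453 0.75 3.278
v 0.49 2.824 2.526
v 0.945 1.346 3.523
v -2.944 -3.832 -4.285
v -2.893 -3.732 -3.352
v -2.066 -2.766 -4.447
v -2.015 -2.667 -3.514
v -1.745 -4.813 -4.246
v -1.694 -4.714 -3.313
v -0.867 -3.748 -4.408
v -0.816 -3.648 -3.475
f 1 38 17
f 38 12 41
f 17 41 6
f 38 41 17
f 1 17 13
f 17 6 18
f 13 18 2
f 17 18 13
f 1 13 22
f 13 2 23
f 22 23 8
f 13 23 22
f 1 22 34
f 22 8 37
f 34 37 11
f 22 37 34
f 1 34 38
f 34 11 42
f 38 42 12
f 34 42 38
f 2 18 29
f 18 6 32
f 29 32 10
f 18 32 29
f 6 41 19
f 41 12 40
f 19 40 5
f 41 40 19
f 12 42 39
f 42 11 35
f 39 35 3
f 42 35 39
f 11 37 36
f 37 8 24
f 36 24 7
f 37 24 36
f 8 23 28
f 23 2 25
f 28 25 9
f 23 25 28
f 4 30 16
f 30 10 31
f 16 31 5
f 30 31 16
f 4 16 14
f 16 5 15
f 14 15 3
f 16 15 14
f 4 14 21
f 14 3 20
f 21 20 7
f 14 20 21
f 4 21 26
f 21 7 27
f 26 27 9
f 21 27 26
f 4 26 30
f 26 9 33
f 30 33 10
f 26 33 30
f 5 31 19
f 31 10 32
f 19 32 6
f 31 32 19
f 3 15 39
f 15 5 40
f 39 40 12
f 15 40 39
f 7 20 36
f 20 3 35
f 36 35 11
f 20 35 36
f 9 27 28
f 27 7 24
f 28 24 8
f 27 24 28
f 10 33 29
f 33 9 25
f 29 25 2
f 33 25 29
f 44 43 46
f 44 46 45
f 46 43 47
f 46 47 45
f 47 43 48
f 47 48 45
f 48 43 49
f 48 49 45
f 49 43 50
f 49 50 45
f 50 43 51
f 50 51 45
f 51 43 52
f 51 52 45
f 52 43 53
f 52 53 45
f 53 43 54
f 53 54 45
f 54 43 55
f 54 55 45
f 55 43 56
f 55 56 45
f 56 43 57
f 56 57 45
f 57 43 44
f 57 44 45
f 59 61 58
f 62 59 58
f 58 61 60
f 60 62 58
f 59 65 61
f 63 59 62
f 63 65 59
f 61 65 60
f 64 62 60
f 60 65 64
f 64 63 62
f 65 63 64
f 67 69 66
f 70 67 66
f 66 69 68
f 68 70 66
f 67 73 69
f 71 67 70
f 71 73 67
f 69 73 68
f 72 70 68
f 68 73 72
f 72 71 70
f 73 71 72



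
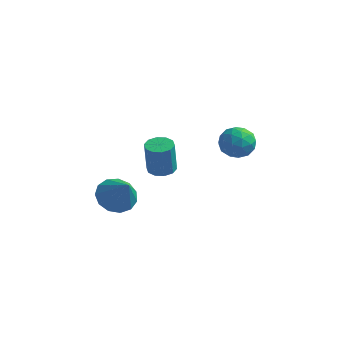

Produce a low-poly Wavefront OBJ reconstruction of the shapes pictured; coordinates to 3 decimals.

v 2.941 3.036 1.153
v 3.781 3.022 0.955
v 3.059 1.778 1.745
v 3.899 1.764 1.547
v 3.605 2.313 2.144
v 3.532 3.09 1.778
v 3.308 1.71 0.922
v 3.235 2.487 0.556
v 4.007 2.202 0.813
v 4.191 2.575 1.568
v 2.649 2.225 1.132
v 2.833 2.598 1.887
v 3.351 3.139 1.002
v 3.489 1.661 1.698
v 3.317 1.983 2.049
v 3.81 1.975 1.933
v 3.205 3.18 1.486
v 3.698 3.171 1.37
v 3.595 2.754 2.068
v 3.142 1.629 1.33
v 3.635 1.62 1.214
v 3.03 2.825 0.767
v 3.523 2.817 0.651
v 3.245 2.046 0.632
v 3.977 2.649 0.802
v 4.046 1.91 1.15
v 3.699 1.878 0.782
v 3.656 2.335 0.567
v 4.085 2.868 1.246
v 4.154 2.129 1.594
v 3.982 2.452 1.945
v 3.939 2.908 1.73
v 4.218 2.386 1.162
v 2.686 2.671 1.106
v 2.755 1.932 1.454
v 2.901 1.892 0.97
v 2.858 2.348 0.755
v 2.794 2.89 1.55
v 2.863 2.151 1.898
v 3.184 2.465 2.133
v 3.141 2.922 1.918
v 2.622 2.414 1.538
v -0.293 2.861 -1.601
v 0.339 2.639 -1.609
v 0.305 2.477 0.012
v -0.327 2.699 0.021
v 0.349 3.051 -1.568
v 0.314 2.889 0.053
v 0.114 3.39 -1.539
v 0.079 3.228 0.082
v -0.277 3.527 -1.534
v -0.312 3.365 0.088
v -0.674 3.41 -1.554
v -0.708 3.248 0.068
v -0.925 3.083 -1.592
v -0.959 2.921 0.029
v -0.934 2.671 -1.633
v -0.969 2.509 -0.012
v -0.699 2.332 -1.662
v -0.734 2.17 -0.041
v -0.308 2.195 -1.668
v -0.343 2.033 -0.046
v 0.088 2.312 -1.648
v 0.054 2.15 -0.026
v -2.193 2.183 -3.505
v -1.711 1.569 -4.114
v -1.287 1.577 -2.175
v -1.415 2.042 -4.1
v -1.366 2.559 -3.898
v -1.581 2.957 -3.571
v -1.989 3.109 -3.223
v -2.463 2.967 -2.964
v -2.851 2.576 -2.878
v -3.03 2.06 -2.99
v -2.944 1.583 -3.266
v -2.619 1.296 -3.618
v -2.16 1.291 -3.934
f 1 38 17
f 38 12 41
f 17 41 6
f 38 41 17
f 1 17 13
f 17 6 18
f 13 18 2
f 17 18 13
f 1 13 22
f 13 2 23
f 22 23 8
f 13 23 22
f 1 22 34
f 22 8 37
f 34 37 11
f 22 37 34
f 1 34 38
f 34 11 42
f 38 42 12
f 34 42 38
f 2 18 29
f 18 6 32
f 29 32 10
f 18 32 29
f 6 41 19
f 41 12 40
f 19 40 5
f 41 40 19
f 12 42 39
f 42 11 35
f 39 35 3
f 42 35 39
f 11 37 36
f 37 8 24
f 36 24 7
f 37 24 36
f 8 23 28
f 23 2 25
f 28 25 9
f 23 25 28
f 4 30 16
f 30 10 31
f 16 31 5
f 30 31 16
f 4 16 14
f 16 5 15
f 14 15 3
f 16 15 14
f 4 14 21
f 14 3 20
f 21 20 7
f 14 20 21
f 4 21 26
f 21 7 27
f 26 27 9
f 21 27 26
f 4 26 30
f 26 9 33
f 30 33 10
f 26 33 30
f 5 31 19
f 31 10 32
f 19 32 6
f 31 32 19
f 3 15 39
f 15 5 40
f 39 40 12
f 15 40 39
f 7 20 36
f 20 3 35
f 36 35 11
f 20 35 36
f 9 27 28
f 27 7 24
f 28 24 8
f 27 24 28
f 10 33 29
f 33 9 25
f 29 25 2
f 33 25 29
f 44 43 47
f 44 47 45
f 45 47 48
f 45 48 46
f 47 43 49
f 47 49 48
f 48 49 50
f 48 50 46
f 49 43 51
f 49 51 50
f 50 51 52
f 50 52 46
f 51 43 53
f 51 53 52
f 52 53 54
f 52 54 46
f 53 43 55
f 53 55 54
f 54 55 56
f 54 56 46
f 55 43 57
f 55 57 56
f 56 57 58
f 56 58 46
f 57 43 59
f 57 59 58
f 58 59 60
f 58 60 46
f 59 43 61
f 59 61 60
f 60 61 62
f 60 62 46
f 61 43 63
f 61 63 62
f 62 63 64
f 62 64 46
f 63 43 44
f 63 44 64
f 64 44 45
f 64 45 46
f 66 65 68
f 66 68 67
f 68 65 69
f 68 69 67
f 69 65 70
f 69 70 67
f 70 65 71
f 70 71 67
f 71 65 72
f 71 72 67
f 72 65 73
f 72 73 67
f 73 65 74
f 73 74 67
f 74 65 75
f 74 75 67
f 75 65 76
f 75 76 67
f 76 65 77
f 76 77 67
f 77 65 66
f 77 66 67



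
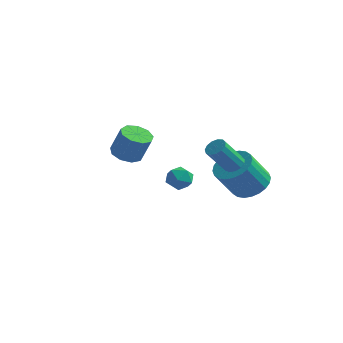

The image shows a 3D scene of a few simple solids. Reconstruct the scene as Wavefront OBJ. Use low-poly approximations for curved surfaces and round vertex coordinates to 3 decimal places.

v 2.785 0.256 0.772
v 3.32 0.163 0.976
v 2.65 -0.63 2.372
v 2.115 -0.536 2.168
v 3.226 0.452 1.094
v 2.555 -0.34 2.491
v 2.991 0.679 1.111
v 2.321 -0.113 2.507
v 2.691 0.772 1.02
v 2.021 -0.02 2.416
v 2.421 0.701 0.85
v 1.751 -0.091 2.246
v 2.267 0.489 0.655
v 1.597 -0.303 2.051
v 2.277 0.203 0.497
v 1.607 -0.59 1.894
v 2.448 -0.066 0.427
v 1.778 -0.859 1.823
v 2.727 -0.233 0.466
v 2.056 -1.026 1.862
v 3.024 -0.245 0.602
v 2.353 -1.037 1.998
v 3.245 -0.097 0.792
v 2.574 -0.889 2.188
v 1.678 -2.73 0.512
v 2.048 -3.128 1.024
v 0.672 -2.812 1.176
v 1.042 -3.21 1.688
v 1.198 -2.486 1.593
v 1.82 -2.435 1.183
v 0.9 -3.505 1.017
v 1.522 -3.454 0.607
v 1.567 -3.607 1.336
v 1.751 -2.977 1.693
v 0.969 -2.963 0.507
v 1.153 -2.333 0.864
v 3.047 1.749 -1.246
v 3.974 1.984 -0.743
v 3.339 1.125 0.828
v 2.413 0.891 0.326
v 3.742 2.324 -0.651
v 3.108 1.465 0.92
v 3.405 2.576 -0.65
v 2.77 1.717 0.922
v 3.013 2.702 -0.739
v 2.378 1.844 0.833
v 2.626 2.684 -0.905
v 1.991 1.825 0.666
v 2.304 2.523 -1.124
v 1.669 1.664 0.448
v 2.094 2.244 -1.36
v 1.459 1.386 0.211
v 2.03 1.89 -1.58
v 1.395 1.032 -0.008
v 2.121 1.515 -1.748
v 1.486 0.656 -0.177
v 2.352 1.175 -1.84
v 1.718 0.316 -0.269
v 2.69 0.923 -1.842
v 2.055 0.064 -0.27
v 3.082 0.796 -1.753
v 2.447 -0.062 -0.181
v 3.469 0.815 -1.586
v 2.834 -0.044 -0.015
v 3.791 0.976 -1.368
v 3.156 0.117 0.204
v 4.001 1.254 -1.131
v 3.366 0.396 0.44
v 4.065 1.608 -0.912
v 3.43 0.75 0.66
v -3.164 0.822 -0.038
v -2.6 0.216 -0.268
v -2.012 0.211 1.188
v -2.576 0.818 1.418
v -2.37 0.749 -0.359
v -1.781 0.744 1.096
v -2.512 1.317 -0.3
v -1.923 1.312 1.155
v -2.958 1.654 -0.118
v -2.37 1.649 1.337
v -3.502 1.601 0.101
v -2.913 1.596 1.557
v -3.887 1.184 0.256
v -3.298 1.18 1.711
v -3.934 0.598 0.273
v -3.346 0.593 1.728
v -3.621 0.117 0.145
v -3.033 0.112 1.6
v -3.094 -0.034 -0.069
v -2.506 -0.039 1.387
f 2 1 5
f 2 5 3
f 3 5 6
f 3 6 4
f 5 1 7
f 5 7 6
f 6 7 8
f 6 8 4
f 7 1 9
f 7 9 8
f 8 9 10
f 8 10 4
f 9 1 11
f 9 11 10
f 10 11 12
f 10 12 4
f 11 1 13
f 11 13 12
f 12 13 14
f 12 14 4
f 13 1 15
f 13 15 14
f 14 15 16
f 14 16 4
f 15 1 17
f 15 17 16
f 16 17 18
f 16 18 4
f 17 1 19
f 17 19 18
f 18 19 20
f 18 20 4
f 19 1 21
f 19 21 20
f 20 21 22
f 20 22 4
f 21 1 23
f 21 23 22
f 22 23 24
f 22 24 4
f 23 1 2
f 23 2 24
f 24 2 3
f 24 3 4
f 25 36 30
f 25 30 26
f 25 26 32
f 25 32 35
f 25 35 36
f 26 30 34
f 30 36 29
f 36 35 27
f 35 32 31
f 32 26 33
f 28 34 29
f 28 29 27
f 28 27 31
f 28 31 33
f 28 33 34
f 29 34 30
f 27 29 36
f 31 27 35
f 33 31 32
f 34 33 26
f 38 37 41
f 38 41 39
f 39 41 42
f 39 42 40
f 41 37 43
f 41 43 42
f 42 43 44
f 42 44 40
f 43 37 45
f 43 45 44
f 44 45 46
f 44 46 40
f 45 37 47
f 45 47 46
f 46 47 48
f 46 48 40
f 47 37 49
f 47 49 48
f 48 49 50
f 48 50 40
f 49 37 51
f 49 51 50
f 50 51 52
f 50 52 40
f 51 37 53
f 51 53 52
f 52 53 54
f 52 54 40
f 53 37 55
f 53 55 54
f 54 55 56
f 54 56 40
f 55 37 57
f 55 57 56
f 56 57 58
f 56 58 40
f 57 37 59
f 57 59 58
f 58 59 60
f 58 60 40
f 59 37 61
f 59 61 60
f 60 61 62
f 60 62 40
f 61 37 63
f 61 63 62
f 62 63 64
f 62 64 40
f 63 37 65
f 63 65 64
f 64 65 66
f 64 66 40
f 65 37 67
f 65 67 66
f 66 67 68
f 66 68 40
f 67 37 69
f 67 69 68
f 68 69 70
f 68 70 40
f 69 37 38
f 69 38 70
f 70 38 39
f 70 39 40
f 72 71 75
f 72 75 73
f 73 75 76
f 73 76 74
f 75 71 77
f 75 77 76
f 76 77 78
f 76 78 74
f 77 71 79
f 77 79 78
f 78 79 80
f 78 80 74
f 79 71 81
f 79 81 80
f 80 81 82
f 80 82 74
f 81 71 83
f 81 83 82
f 82 83 84
f 82 84 74
f 83 71 85
f 83 85 84
f 84 85 86
f 84 86 74
f 85 71 87
f 85 87 86
f 86 87 88
f 86 88 74
f 87 71 89
f 87 89 88
f 88 89 90
f 88 90 74
f 89 71 72
f 89 72 90
f 90 72 73
f 90 73 74



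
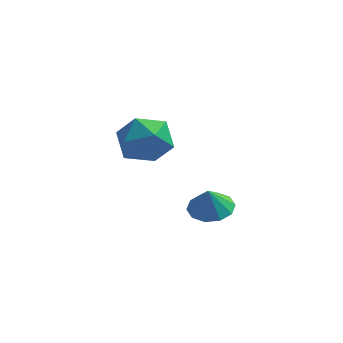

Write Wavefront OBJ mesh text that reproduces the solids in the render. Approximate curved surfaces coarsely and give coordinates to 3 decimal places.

v -3.808 0.519 -0.469
v -2.745 0.702 -0.114
v -3.915 -0.962 0.614
v -2.852 -0.779 0.969
v -3.682 -0.064 1.269
v -3.615 0.851 0.6
v -3.045 -1.111 -0.1
v -2.978 -0.196 -0.769
v -2.273 -0.306 0.114
v -2.667 0.341 0.96
v -3.993 -0.601 -0.46
v -4.387 0.046 0.386
v -1.289 1.834 -4.513
v -0.464 1.475 -4.52
v -1.371 1.626 -3.467
v -0.414 2.018 -4.408
v -0.699 2.49 -4.337
v -1.209 2.712 -4.333
v -1.75 2.598 -4.398
v -2.114 2.192 -4.507
v -2.164 1.65 -4.618
v -1.879 1.177 -4.69
v -1.369 0.956 -4.694
v -0.828 1.069 -4.629
f 1 12 6
f 1 6 2
f 1 2 8
f 1 8 11
f 1 11 12
f 2 6 10
f 6 12 5
f 12 11 3
f 11 8 7
f 8 2 9
f 4 10 5
f 4 5 3
f 4 3 7
f 4 7 9
f 4 9 10
f 5 10 6
f 3 5 12
f 7 3 11
f 9 7 8
f 10 9 2
f 14 13 16
f 14 16 15
f 16 13 17
f 16 17 15
f 17 13 18
f 17 18 15
f 18 13 19
f 18 19 15
f 19 13 20
f 19 20 15
f 20 13 21
f 20 21 15
f 21 13 22
f 21 22 15
f 22 13 23
f 22 23 15
f 23 13 24
f 23 24 15
f 24 13 14
f 24 14 15



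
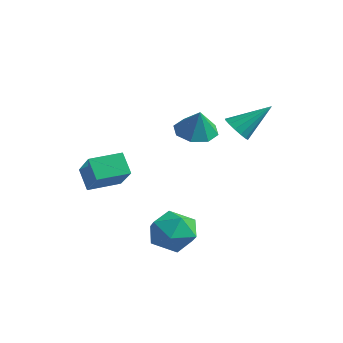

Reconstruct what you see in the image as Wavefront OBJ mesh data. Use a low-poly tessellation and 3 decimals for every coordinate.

v 2.185 -2.319 -3.305
v 2.673 -1.675 -2.378
v 3.887 -2.145 -4.322
v 4.375 -1.501 -3.395
v 4.138 -2.7 -3.253
v 3.086 -2.807 -2.625
v 3.474 -1.013 -4.075
v 2.422 -1.12 -3.447
v 3.47 -0.868 -2.854
v 3.88 -1.91 -2.346
v 2.68 -1.91 -4.354
v 3.09 -2.952 -3.846
v 1.976 0.307 1.779
v 2.696 0.983 1.569
v 2.524 0.113 3.041
v 2.071 1.306 1.89
v 1.39 1.044 2.146
v 1.053 0.349 2.187
v 1.255 -0.37 1.988
v 1.88 -0.692 1.667
v 2.561 -0.43 1.411
v 2.898 0.264 1.371
v 2.528 2.121 1.606
v 3.042 1.596 1.867
v 3.272 3.499 2.914
v 3.23 1.783 1.563
v 3.23 2.061 1.27
v 3.042 2.355 1.068
v 2.716 2.587 1.009
v 2.34 2.693 1.11
v 2.015 2.647 1.344
v 1.827 2.459 1.648
v 1.827 2.181 1.941
v 2.015 1.887 2.144
v 2.34 1.656 2.203
v 2.716 1.549 2.102
v -2.406 -2.896 -1.203
v -0.832 -3.453 0.055
v -1.991 -1.349 -1.037
v -0.417 -1.907 0.221
v -1.643 -2.993 -2.201
v -0.069 -3.551 -0.943
v -1.228 -1.447 -2.035
v 0.346 -2.004 -0.777
f 1 12 6
f 1 6 2
f 1 2 8
f 1 8 11
f 1 11 12
f 2 6 10
f 6 12 5
f 12 11 3
f 11 8 7
f 8 2 9
f 4 10 5
f 4 5 3
f 4 3 7
f 4 7 9
f 4 9 10
f 5 10 6
f 3 5 12
f 7 3 11
f 9 7 8
f 10 9 2
f 14 13 16
f 14 16 15
f 16 13 17
f 16 17 15
f 17 13 18
f 17 18 15
f 18 13 19
f 18 19 15
f 19 13 20
f 19 20 15
f 20 13 21
f 20 21 15
f 21 13 22
f 21 22 15
f 22 13 14
f 22 14 15
f 24 23 26
f 24 26 25
f 26 23 27
f 26 27 25
f 27 23 28
f 27 28 25
f 28 23 29
f 28 29 25
f 29 23 30
f 29 30 25
f 30 23 31
f 30 31 25
f 31 23 32
f 31 32 25
f 32 23 33
f 32 33 25
f 33 23 34
f 33 34 25
f 34 23 35
f 34 35 25
f 35 23 36
f 35 36 25
f 36 23 24
f 36 24 25
f 38 40 37
f 41 38 37
f 37 40 39
f 39 41 37
f 38 44 40
f 42 38 41
f 42 44 38
f 40 44 39
f 43 41 39
f 39 44 43
f 43 42 41
f 44 42 43



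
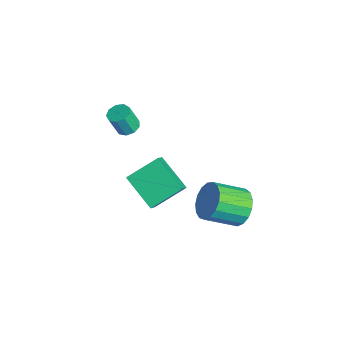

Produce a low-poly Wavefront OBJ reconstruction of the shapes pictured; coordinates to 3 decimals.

v 1.676 -0.11 -0.514
v -0.033 -0.744 0.55
v 1.63 1.578 0.42
v -0.078 0.944 1.484
v 2.438 -0.604 0.416
v 0.73 -1.238 1.48
v 2.393 1.084 1.35
v 0.684 0.45 2.414
v -3.025 0.214 1.441
v -2.457 -0.09 1.356
v -2.527 -0.578 2.634
v -3.095 -0.274 2.719
v -2.388 0.319 1.516
v -2.458 -0.169 2.794
v -2.617 0.679 1.641
v -2.687 0.191 2.919
v -3.037 0.821 1.672
v -3.107 0.333 2.95
v -3.452 0.679 1.595
v -3.522 0.191 2.873
v -3.666 0.32 1.446
v -3.736 -0.168 2.724
v -3.581 -0.09 1.295
v -3.651 -0.578 2.573
v -3.235 -0.357 1.212
v -3.305 -0.845 2.49
v -2.791 -0.357 1.236
v -2.861 -0.845 2.514
v 3.538 3.656 -0.089
v 3.928 4.128 0.8
v 3.671 2.496 1.779
v 3.282 2.024 0.889
v 3.42 4.222 0.823
v 3.163 2.59 1.802
v 2.939 4.186 0.637
v 2.683 2.554 1.615
v 2.596 4.028 0.284
v 2.339 2.396 1.263
v 2.468 3.785 -0.154
v 2.211 2.154 0.824
v 2.586 3.513 -0.578
v 2.329 1.881 0.401
v 2.921 3.273 -0.889
v 2.665 1.642 0.09
v 3.399 3.121 -1.017
v 3.142 1.49 -0.039
v 3.908 3.092 -0.933
v 3.651 1.46 0.046
v 4.332 3.191 -0.655
v 4.076 1.56 0.323
v 4.575 3.397 -0.248
v 4.318 1.766 0.731
v 4.58 3.663 0.195
v 4.323 2.031 1.174
v 4.347 3.926 0.574
v 4.09 2.295 1.553
f 2 4 1
f 5 2 1
f 1 4 3
f 3 5 1
f 2 8 4
f 6 2 5
f 6 8 2
f 4 8 3
f 7 5 3
f 3 8 7
f 7 6 5
f 8 6 7
f 10 9 13
f 10 13 11
f 11 13 14
f 11 14 12
f 13 9 15
f 13 15 14
f 14 15 16
f 14 16 12
f 15 9 17
f 15 17 16
f 16 17 18
f 16 18 12
f 17 9 19
f 17 19 18
f 18 19 20
f 18 20 12
f 19 9 21
f 19 21 20
f 20 21 22
f 20 22 12
f 21 9 23
f 21 23 22
f 22 23 24
f 22 24 12
f 23 9 25
f 23 25 24
f 24 25 26
f 24 26 12
f 25 9 27
f 25 27 26
f 26 27 28
f 26 28 12
f 27 9 10
f 27 10 28
f 28 10 11
f 28 11 12
f 30 29 33
f 30 33 31
f 31 33 34
f 31 34 32
f 33 29 35
f 33 35 34
f 34 35 36
f 34 36 32
f 35 29 37
f 35 37 36
f 36 37 38
f 36 38 32
f 37 29 39
f 37 39 38
f 38 39 40
f 38 40 32
f 39 29 41
f 39 41 40
f 40 41 42
f 40 42 32
f 41 29 43
f 41 43 42
f 42 43 44
f 42 44 32
f 43 29 45
f 43 45 44
f 44 45 46
f 44 46 32
f 45 29 47
f 45 47 46
f 46 47 48
f 46 48 32
f 47 29 49
f 47 49 48
f 48 49 50
f 48 50 32
f 49 29 51
f 49 51 50
f 50 51 52
f 50 52 32
f 51 29 53
f 51 53 52
f 52 53 54
f 52 54 32
f 53 29 55
f 53 55 54
f 54 55 56
f 54 56 32
f 55 29 30
f 55 30 56
f 56 30 31
f 56 31 32



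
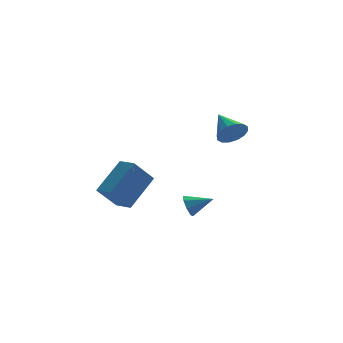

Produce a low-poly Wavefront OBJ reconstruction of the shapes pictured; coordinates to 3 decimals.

v 0.441 -3.808 1.038
v 0.693 -3.52 0.537
v 1.559 -4.012 1.482
v 0.604 -3.215 0.9
v 0.42 -3.258 1.344
v 0.248 -3.623 1.608
v 0.189 -4.096 1.538
v 0.278 -4.401 1.175
v 0.463 -4.358 0.732
v 0.634 -3.993 0.467
v 3.461 1.032 3.312
v 3.791 1.446 2.673
v 3.059 2.428 4.008
v 3.381 1.382 2.564
v 2.992 1.225 2.655
v 2.728 1.015 2.923
v 2.661 0.811 3.294
v 2.809 0.666 3.671
v 3.131 0.619 3.951
v 3.541 0.682 4.061
v 3.93 0.84 3.969
v 4.194 1.049 3.702
v 4.261 1.254 3.33
v 4.113 1.399 2.954
v -3.461 -2.142 1.564
v -2.216 -1.072 2.841
v -2.509 -1.848 0.389
v -1.264 -0.777 1.666
v -2.936 -3.003 1.774
v -1.691 -1.932 3.051
v -1.984 -2.708 0.599
v -0.739 -1.638 1.876
f 2 1 4
f 2 4 3
f 4 1 5
f 4 5 3
f 5 1 6
f 5 6 3
f 6 1 7
f 6 7 3
f 7 1 8
f 7 8 3
f 8 1 9
f 8 9 3
f 9 1 10
f 9 10 3
f 10 1 2
f 10 2 3
f 12 11 14
f 12 14 13
f 14 11 15
f 14 15 13
f 15 11 16
f 15 16 13
f 16 11 17
f 16 17 13
f 17 11 18
f 17 18 13
f 18 11 19
f 18 19 13
f 19 11 20
f 19 20 13
f 20 11 21
f 20 21 13
f 21 11 22
f 21 22 13
f 22 11 23
f 22 23 13
f 23 11 24
f 23 24 13
f 24 11 12
f 24 12 13
f 26 28 25
f 29 26 25
f 25 28 27
f 27 29 25
f 26 32 28
f 30 26 29
f 30 32 26
f 28 32 27
f 31 29 27
f 27 32 31
f 31 30 29
f 32 30 31



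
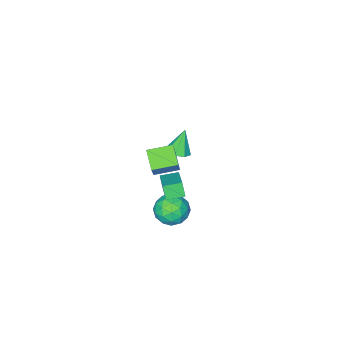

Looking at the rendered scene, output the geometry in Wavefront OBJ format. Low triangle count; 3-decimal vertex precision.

v -2.275 -3.537 -4.319
v -1.621 -3.716 -4.077
v -2.845 -3.643 -2.861
v -1.706 -3.171 -4.07
v -2.125 -2.841 -4.21
v -2.631 -2.918 -4.414
v -2.928 -3.358 -4.562
v -2.843 -3.902 -4.568
v -2.424 -4.233 -4.429
v -1.918 -4.155 -4.225
v 2.517 2.31 -1.551
v 3.346 1.968 -1.966
v 1.654 1.312 -2.454
v 2.483 0.97 -2.869
v 2.286 0.771 -1.921
v 2.82 1.388 -1.363
v 2.18 1.892 -3.057
v 2.714 2.509 -2.499
v 3.138 1.71 -2.897
v 3.204 1.017 -2.194
v 1.796 2.263 -2.226
v 1.862 1.57 -1.523
v 3.007 2.227 -1.679
v 1.993 1.053 -2.741
v 1.877 0.937 -2.184
v 2.364 0.736 -2.428
v 2.698 1.886 -1.325
v 3.185 1.685 -1.568
v 2.562 0.981 -1.542
v 1.815 1.595 -2.852
v 2.302 1.394 -3.095
v 2.636 2.544 -1.992
v 3.123 2.343 -2.236
v 2.438 2.299 -2.878
v 3.373 1.874 -2.47
v 2.865 1.287 -3.001
v 2.687 1.829 -3.112
v 3.001 2.192 -2.783
v 3.411 1.467 -2.057
v 2.904 0.88 -2.588
v 2.788 0.763 -2.031
v 3.102 1.126 -1.703
v 3.289 1.315 -2.604
v 2.096 2.4 -1.832
v 1.589 1.813 -2.363
v 1.898 2.154 -2.717
v 2.212 2.517 -2.389
v 2.135 1.993 -1.419
v 1.627 1.406 -1.95
v 1.999 1.088 -1.637
v 2.313 1.451 -1.308
v 1.711 1.965 -1.816
v 2.933 2.93 1.098
v 2.826 2.56 1.833
v 3.852 4.275 1.91
v 3.745 3.904 2.645
v 3.735 2.456 0.975
v 3.628 2.085 1.71
v 4.654 3.8 1.787
v 4.547 3.43 2.522
v 1.25 -1.316 -2.425
v 0.808 -2.263 -1.739
v 0.079 -0.603 -2.194
v -0.363 -1.549 -1.508
v 1.943 -0.631 -1.032
v 1.501 -1.577 -0.346
v 0.772 0.083 -0.801
v 0.33 -0.864 -0.115
f 2 1 4
f 2 4 3
f 4 1 5
f 4 5 3
f 5 1 6
f 5 6 3
f 6 1 7
f 6 7 3
f 7 1 8
f 7 8 3
f 8 1 9
f 8 9 3
f 9 1 10
f 9 10 3
f 10 1 2
f 10 2 3
f 11 48 27
f 48 22 51
f 27 51 16
f 48 51 27
f 11 27 23
f 27 16 28
f 23 28 12
f 27 28 23
f 11 23 32
f 23 12 33
f 32 33 18
f 23 33 32
f 11 32 44
f 32 18 47
f 44 47 21
f 32 47 44
f 11 44 48
f 44 21 52
f 48 52 22
f 44 52 48
f 12 28 39
f 28 16 42
f 39 42 20
f 28 42 39
f 16 51 29
f 51 22 50
f 29 50 15
f 51 50 29
f 22 52 49
f 52 21 45
f 49 45 13
f 52 45 49
f 21 47 46
f 47 18 34
f 46 34 17
f 47 34 46
f 18 33 38
f 33 12 35
f 38 35 19
f 33 35 38
f 14 40 26
f 40 20 41
f 26 41 15
f 40 41 26
f 14 26 24
f 26 15 25
f 24 25 13
f 26 25 24
f 14 24 31
f 24 13 30
f 31 30 17
f 24 30 31
f 14 31 36
f 31 17 37
f 36 37 19
f 31 37 36
f 14 36 40
f 36 19 43
f 40 43 20
f 36 43 40
f 15 41 29
f 41 20 42
f 29 42 16
f 41 42 29
f 13 25 49
f 25 15 50
f 49 50 22
f 25 50 49
f 17 30 46
f 30 13 45
f 46 45 21
f 30 45 46
f 19 37 38
f 37 17 34
f 38 34 18
f 37 34 38
f 20 43 39
f 43 19 35
f 39 35 12
f 43 35 39
f 54 56 53
f 57 54 53
f 53 56 55
f 55 57 53
f 54 60 56
f 58 54 57
f 58 60 54
f 56 60 55
f 59 57 55
f 55 60 59
f 59 58 57
f 60 58 59
f 62 64 61
f 65 62 61
f 61 64 63
f 63 65 61
f 62 68 64
f 66 62 65
f 66 68 62
f 64 68 63
f 67 65 63
f 63 68 67
f 67 66 65
f 68 66 67



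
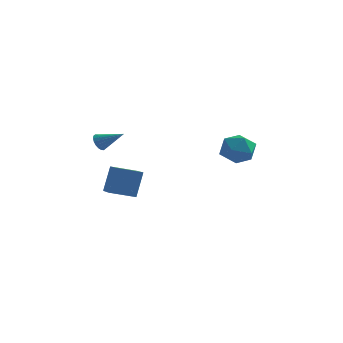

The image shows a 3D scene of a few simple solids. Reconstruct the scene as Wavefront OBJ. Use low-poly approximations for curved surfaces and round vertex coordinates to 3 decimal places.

v -3.588 -0.092 -3.984
v -3.371 0.562 -2.407
v -4.319 1.359 -4.484
v -4.102 2.012 -2.908
v -2.238 0.448 -4.392
v -2.021 1.101 -2.816
v -2.969 1.898 -4.893
v -2.752 2.552 -3.316
v -4.176 0.295 -0.516
v -3.909 0.161 -1.013
v -2.824 0.205 0.236
v -3.895 0.419 -1.008
v -3.936 0.652 -0.905
v -4.025 0.814 -0.725
v -4.144 0.874 -0.504
v -4.269 0.819 -0.285
v -4.376 0.66 -0.112
v -4.444 0.429 -0.019
v -4.458 0.172 -0.024
v -4.416 -0.062 -0.127
v -4.327 -0.224 -0.306
v -4.208 -0.284 -0.528
v -4.083 -0.229 -0.746
v -3.976 -0.07 -0.92
v 2.609 -0.077 0.027
v 3.378 0.035 0.75
v 3.502 -1.335 -0.73
v 4.271 -1.223 -0.007
v 3.327 -1.617 0.279
v 2.775 -0.84 0.747
v 4.105 -0.46 -0.727
v 3.553 0.317 -0.259
v 4.303 -0.202 0.284
v 3.823 -0.917 0.906
v 3.057 -0.383 -0.886
v 2.577 -1.098 -0.264
f 2 4 1
f 5 2 1
f 1 4 3
f 3 5 1
f 2 8 4
f 6 2 5
f 6 8 2
f 4 8 3
f 7 5 3
f 3 8 7
f 7 6 5
f 8 6 7
f 10 9 12
f 10 12 11
f 12 9 13
f 12 13 11
f 13 9 14
f 13 14 11
f 14 9 15
f 14 15 11
f 15 9 16
f 15 16 11
f 16 9 17
f 16 17 11
f 17 9 18
f 17 18 11
f 18 9 19
f 18 19 11
f 19 9 20
f 19 20 11
f 20 9 21
f 20 21 11
f 21 9 22
f 21 22 11
f 22 9 23
f 22 23 11
f 23 9 24
f 23 24 11
f 24 9 10
f 24 10 11
f 25 36 30
f 25 30 26
f 25 26 32
f 25 32 35
f 25 35 36
f 26 30 34
f 30 36 29
f 36 35 27
f 35 32 31
f 32 26 33
f 28 34 29
f 28 29 27
f 28 27 31
f 28 31 33
f 28 33 34
f 29 34 30
f 27 29 36
f 31 27 35
f 33 31 32
f 34 33 26

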